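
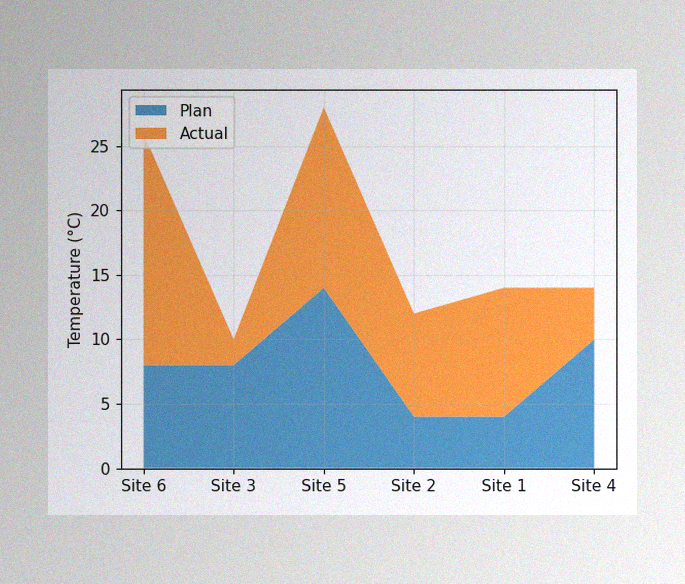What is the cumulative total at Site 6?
26°C

The image has some photo noise and uneven lighting. The stacked total at Site 6 reaches 26°C.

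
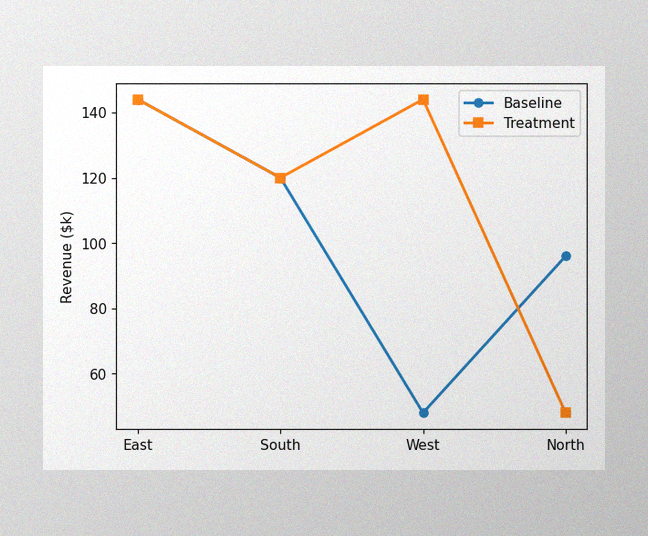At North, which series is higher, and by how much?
The image has some photo noise and uneven lighting. At North, Baseline sits above the other line by $48k.

Baseline, by $48k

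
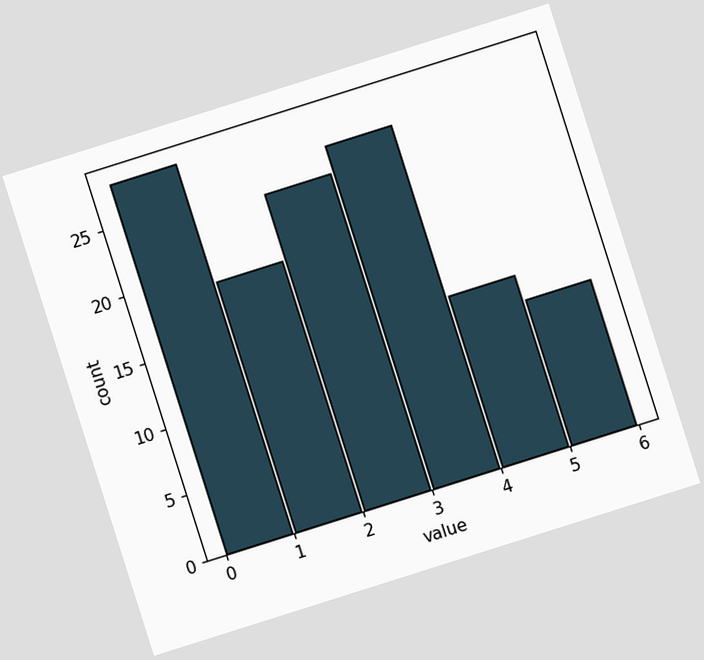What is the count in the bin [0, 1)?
28

The chart is tilted about 18° counter-clockwise. The [0, 1) bin has height 28.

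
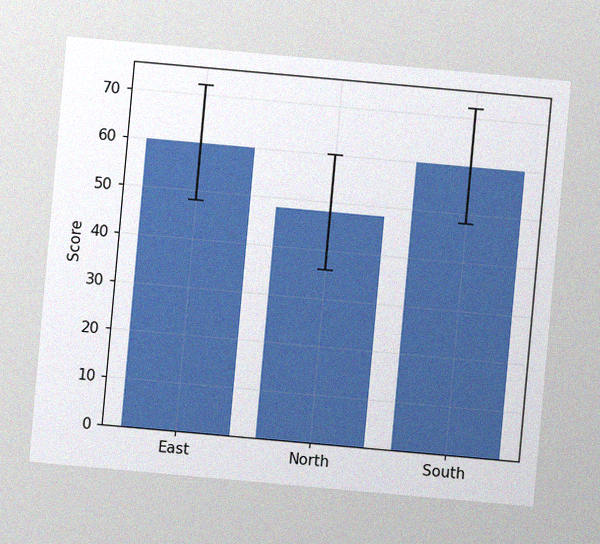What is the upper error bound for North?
60

The chart is tilted about 5° clockwise, with some photo noise. The North bar's upper whisker reaches 60.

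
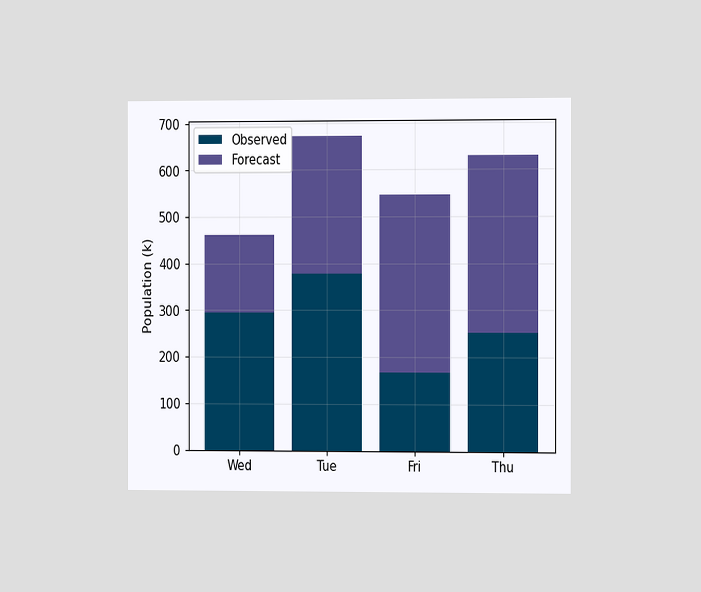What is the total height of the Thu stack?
630k

The chart is viewed slightly from the right. The Thu stack's top reaches 630k on the y-axis.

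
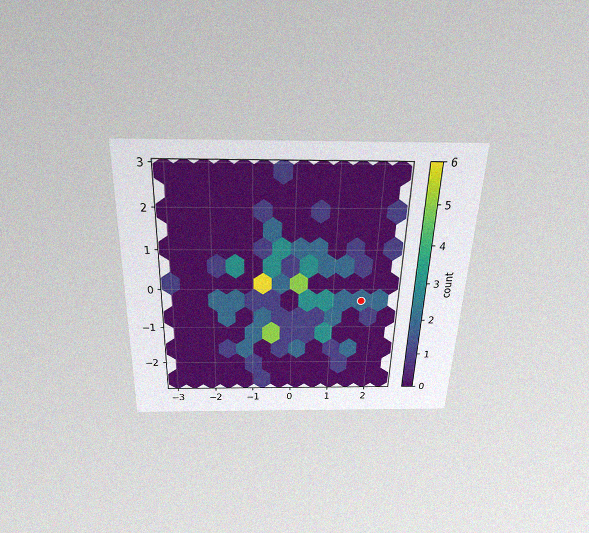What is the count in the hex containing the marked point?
The chart is viewed slightly from above, with some photo noise. The marked hex reads 2 on the colorbar.

2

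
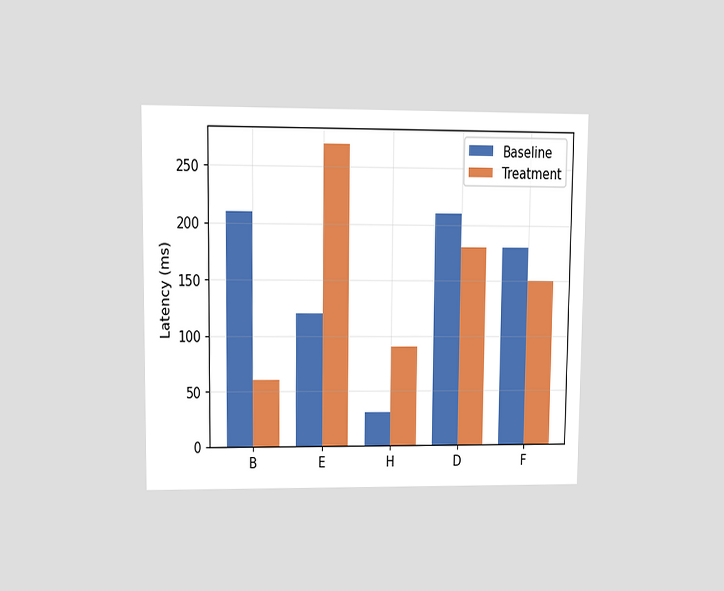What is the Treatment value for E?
The chart is viewed at a slight angle. The Treatment bar at E reaches 270ms on the y-axis.

270ms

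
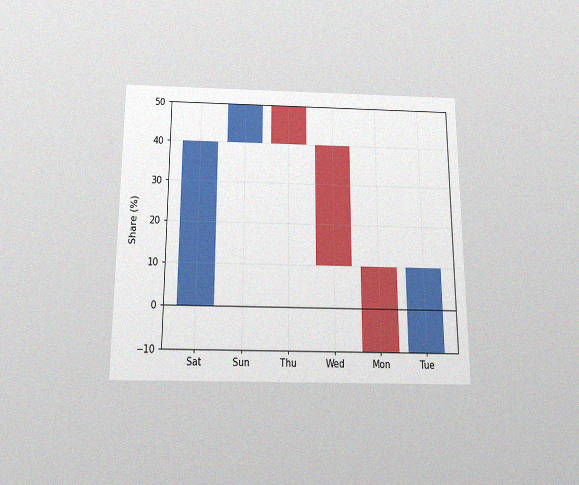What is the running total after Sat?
The chart is viewed slightly from below, with some photo noise. After Sat the running total reaches 40%.

40%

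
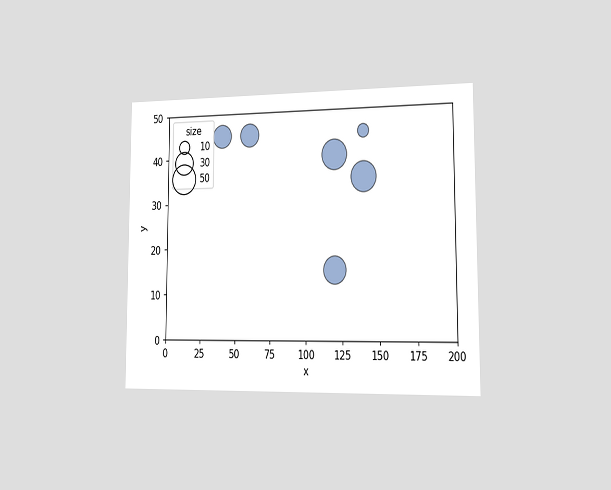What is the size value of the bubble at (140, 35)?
50

The chart is viewed slightly from the right. Matching the bubble at (140, 35) against the size legend gives 50.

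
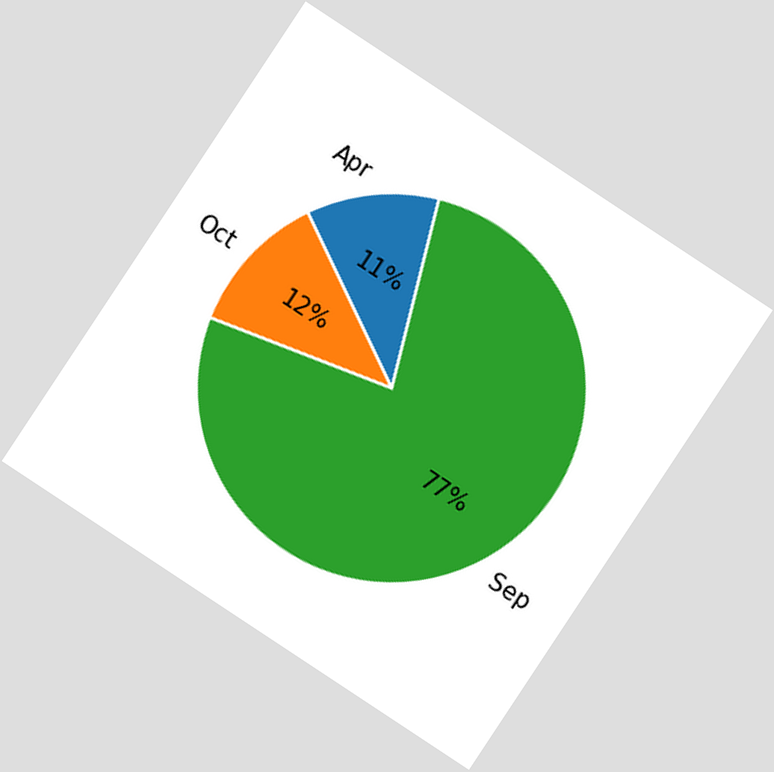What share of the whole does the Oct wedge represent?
The chart is tilted about 33° clockwise. The Oct slice takes up 12% of the pie.

12%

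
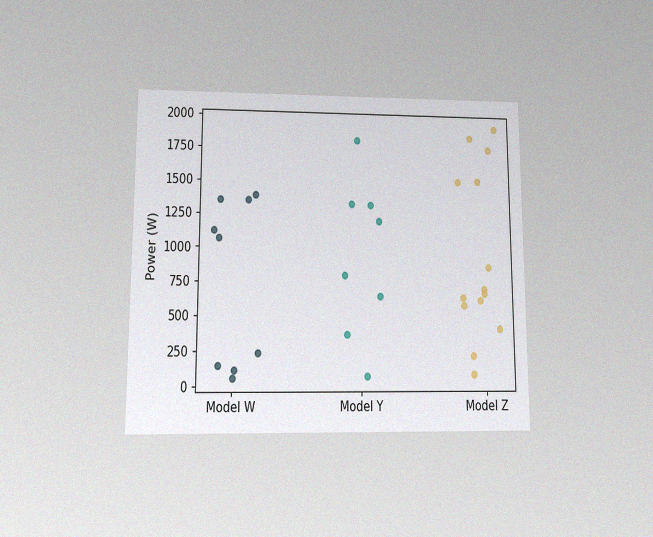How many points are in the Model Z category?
The chart is viewed at a slight angle, with some photo noise. Counting the markers in the Model Z column gives 14.

14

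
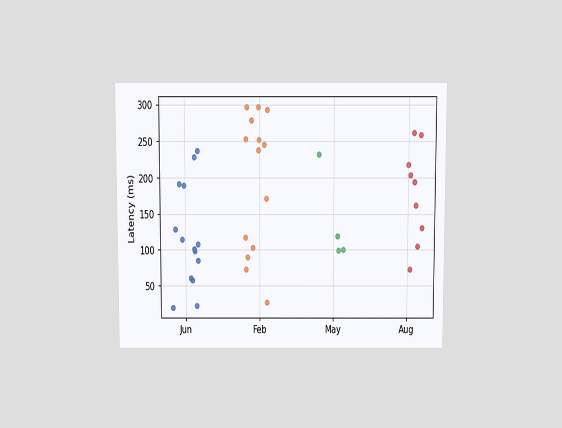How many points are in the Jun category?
14

The chart is viewed slightly from above. Counting the markers in the Jun column gives 14.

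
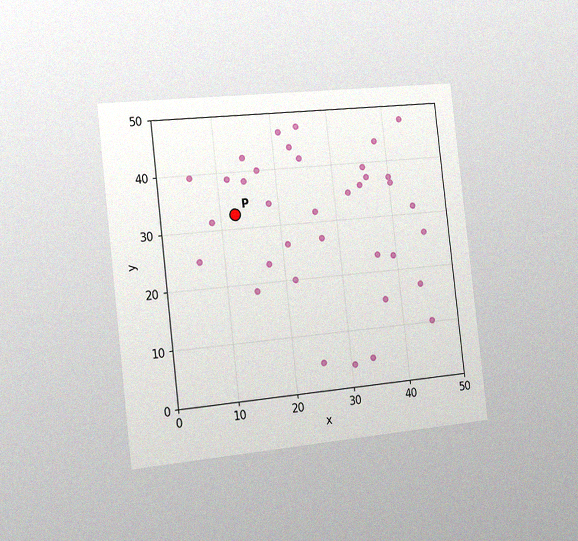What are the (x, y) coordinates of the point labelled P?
The chart is tilted about 7° counter-clockwise and viewed slightly from the left, with some photo noise. Following the gridlines from P to each axis, P sits at (12.5, 32.5).

(12.5, 32.5)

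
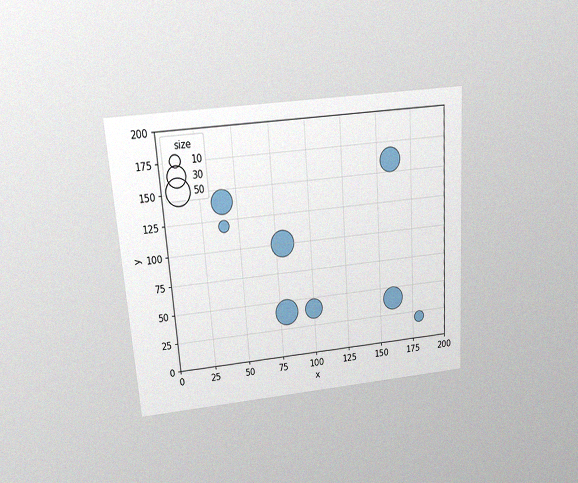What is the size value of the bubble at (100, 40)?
The chart is tilted about 4° counter-clockwise and viewed slightly from above, with some photo noise. Matching the bubble at (100, 40) against the size legend gives 30.

30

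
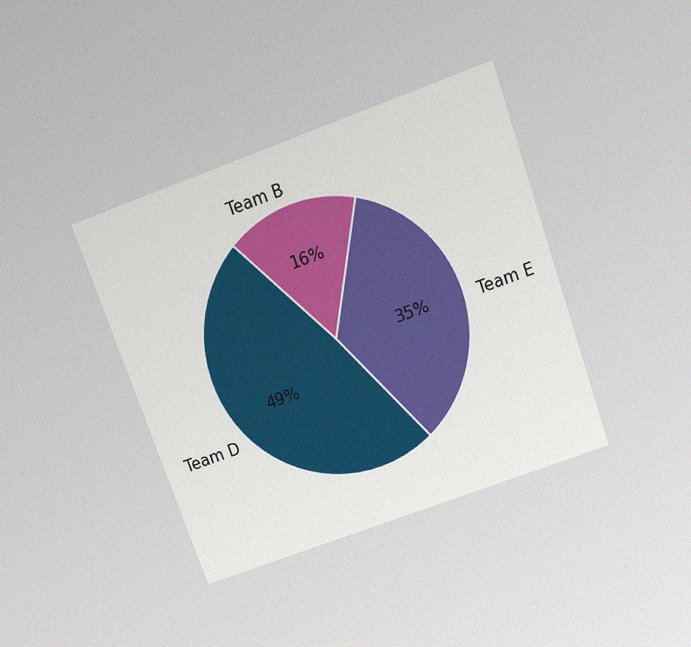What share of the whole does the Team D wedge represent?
49%

The chart is tilted about 20° counter-clockwise and viewed slightly from above, with some photo noise. The Team D slice takes up 49% of the pie.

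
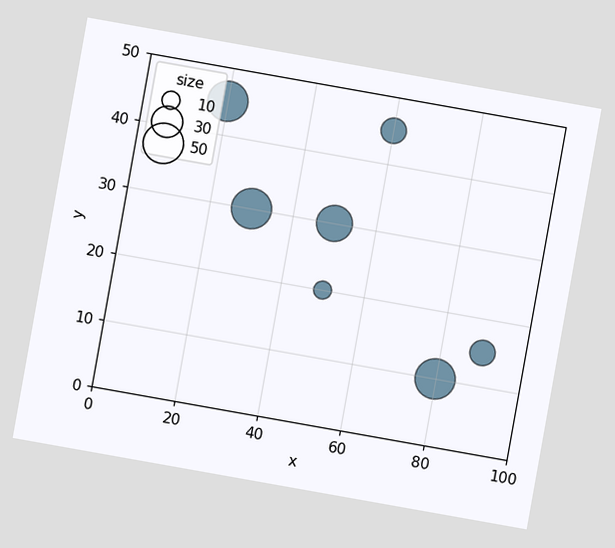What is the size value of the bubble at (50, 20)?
The chart is tilted about 10° clockwise. Matching the bubble at (50, 20) against the size legend gives 10.

10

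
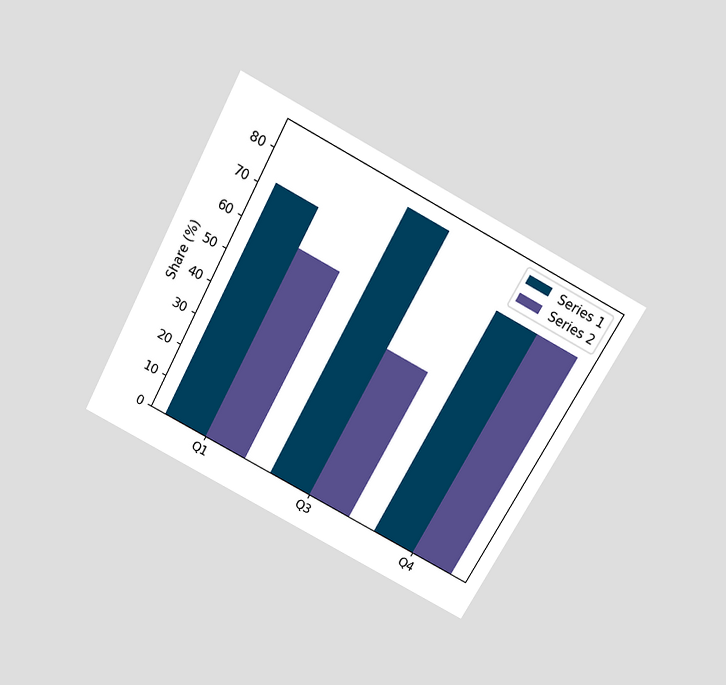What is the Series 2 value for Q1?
The chart is tilted about 28° clockwise and viewed slightly from above. The Series 2 bar at Q1 reaches 60% on the y-axis.

60%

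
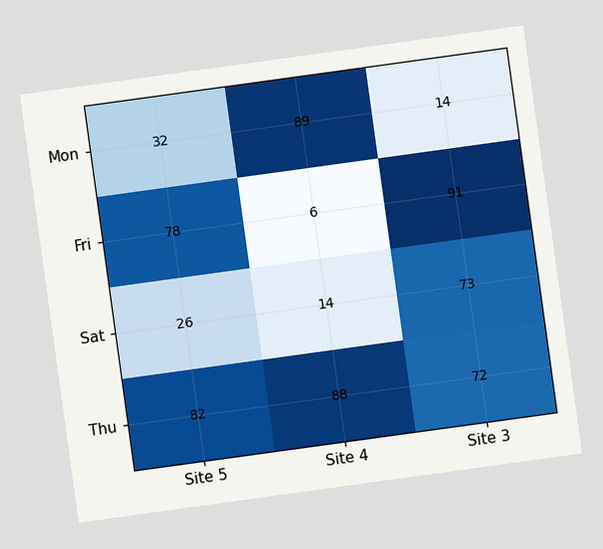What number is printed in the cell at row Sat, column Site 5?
26

The chart is tilted about 8° counter-clockwise. The (Sat, Site 5) cell reads 26.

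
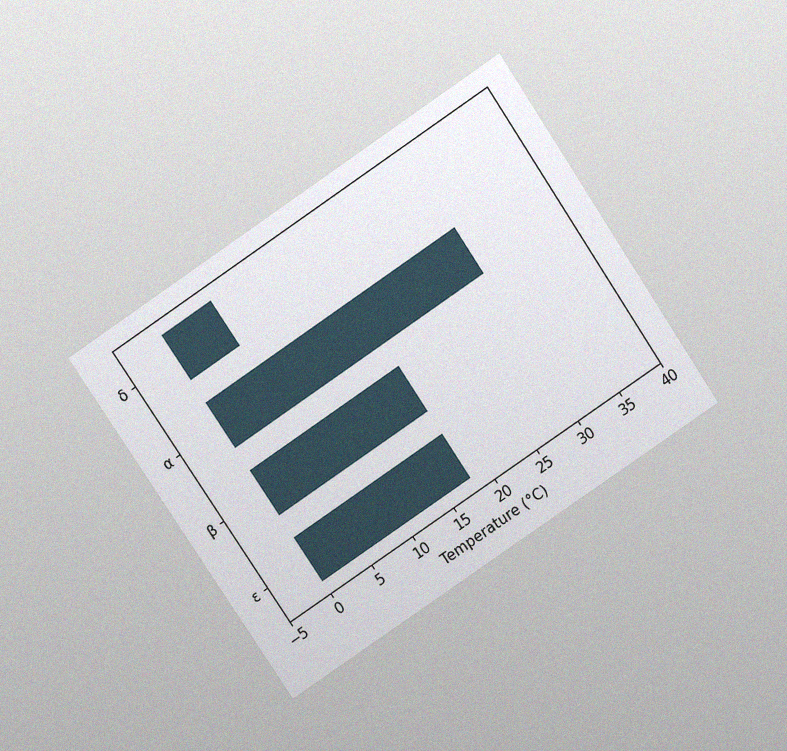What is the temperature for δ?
The chart is tilted about 34° counter-clockwise and viewed slightly from above, with some photo noise. Reading along the chart's x-axis, the δ bar reaches 6°C.

6°C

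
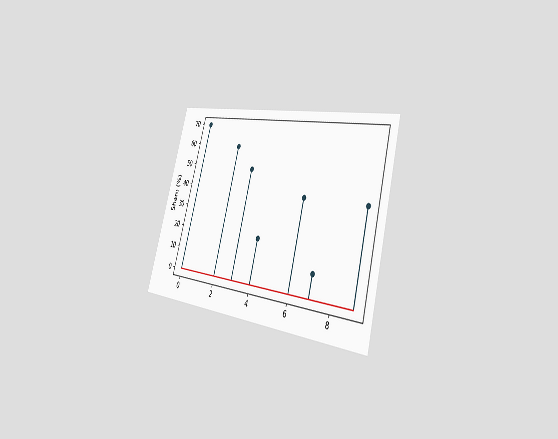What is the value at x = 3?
50%

The chart is tilted about 15° clockwise and viewed slightly from the right. The stem at x=3 reaches 50%.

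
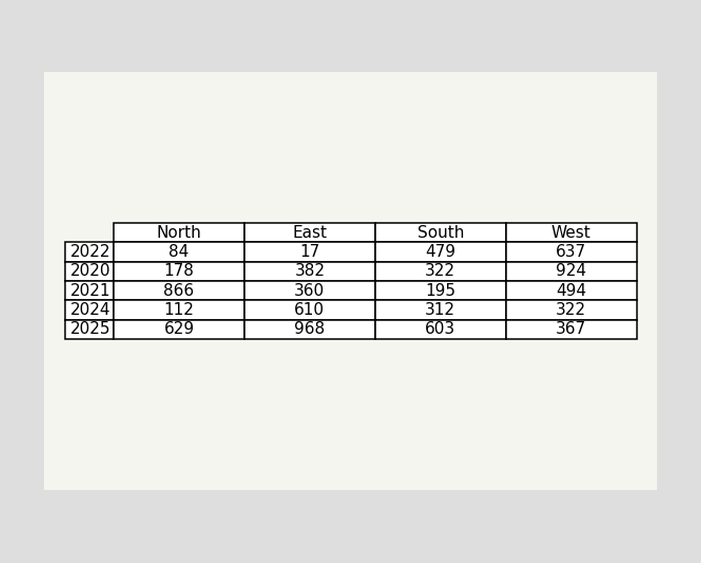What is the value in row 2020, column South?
The (2020, South) cell reads 322.

322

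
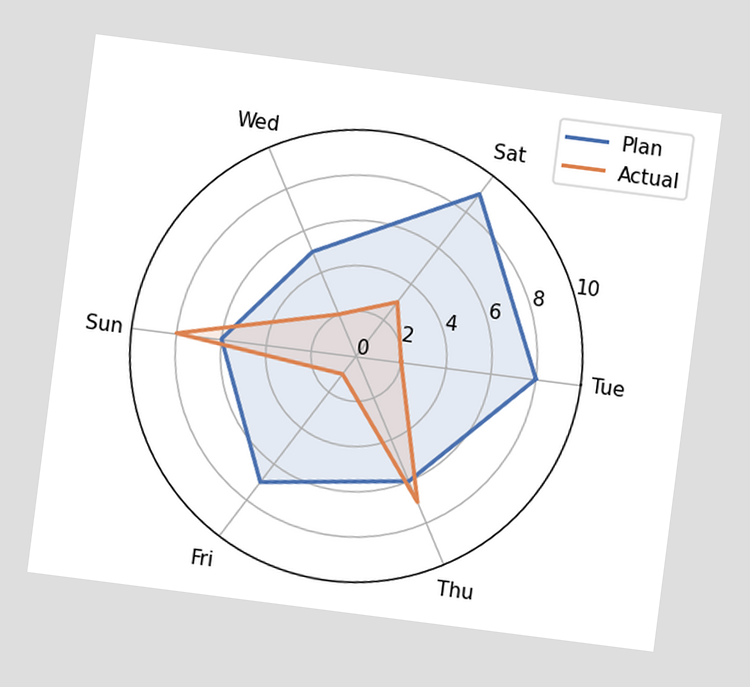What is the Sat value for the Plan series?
9

The chart is tilted about 7° clockwise. On the Sat axis, Plan reaches 9.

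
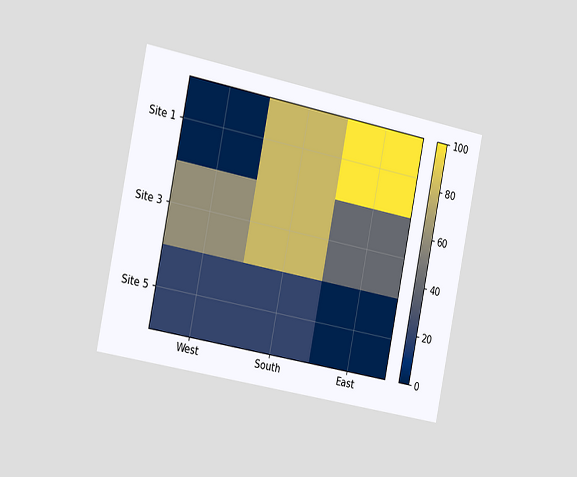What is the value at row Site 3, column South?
80

The chart is tilted about 11° clockwise and viewed slightly from the left. Matching cell (Site 3, South) against the colorbar gives 80.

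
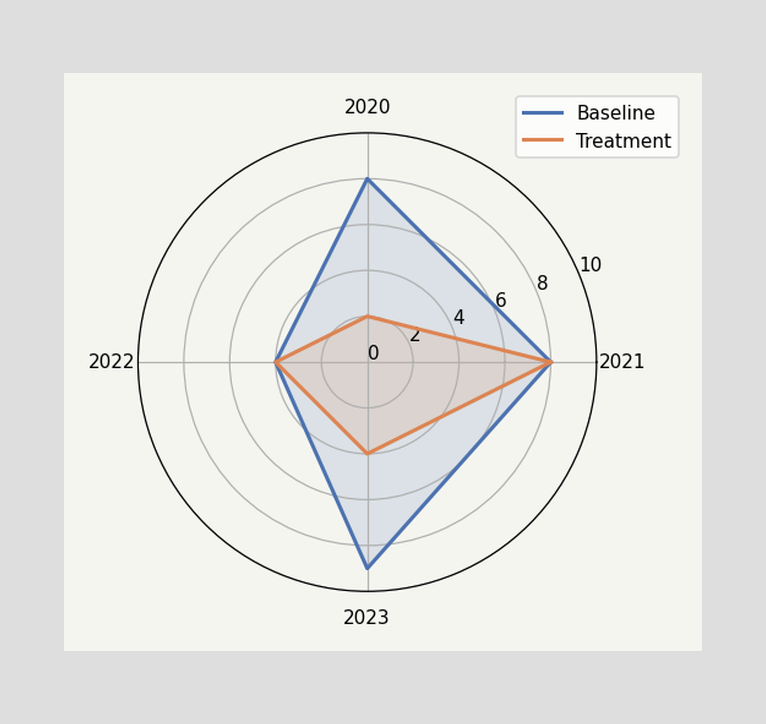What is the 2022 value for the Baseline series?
On the 2022 axis, Baseline reaches 4.

4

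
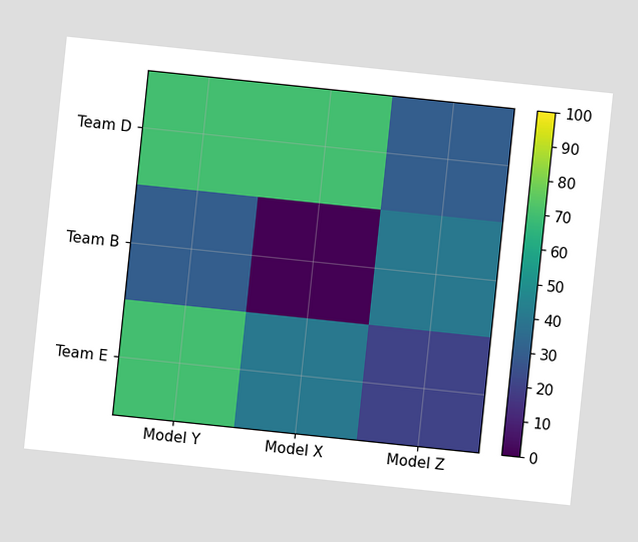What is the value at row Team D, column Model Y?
The chart is tilted about 6° clockwise. Matching cell (Team D, Model Y) against the colorbar gives 70.

70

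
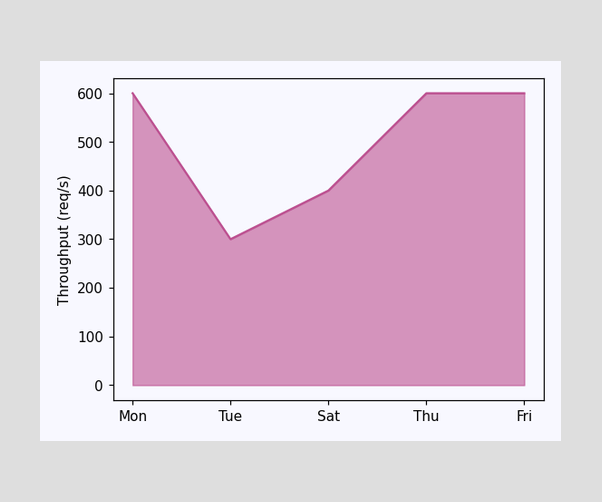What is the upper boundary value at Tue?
300req/s

At Tue the upper boundary is at 300req/s.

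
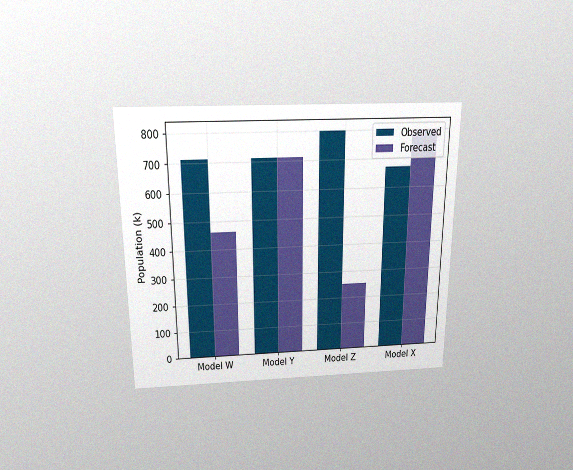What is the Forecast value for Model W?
462k

The chart is viewed slightly from above, with some photo noise. The Forecast bar at Model W reaches 462k on the y-axis.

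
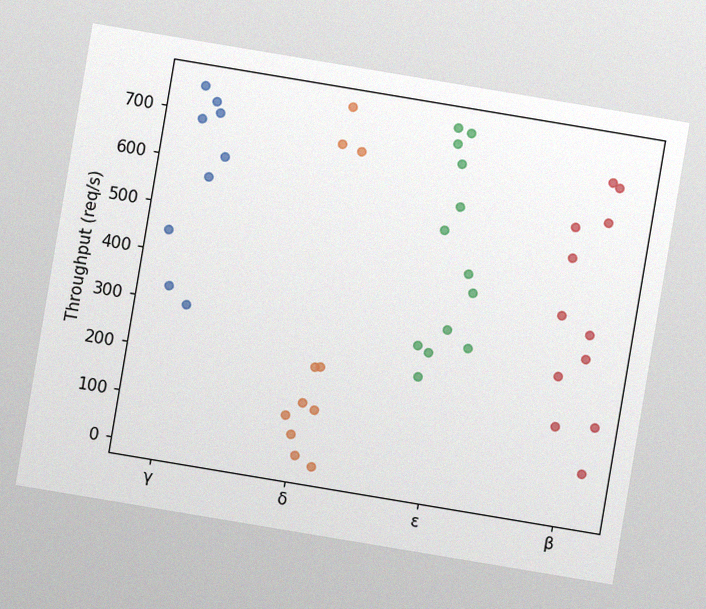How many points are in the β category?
12

The chart is tilted about 9° clockwise, with some photo noise. Counting the markers in the β column gives 12.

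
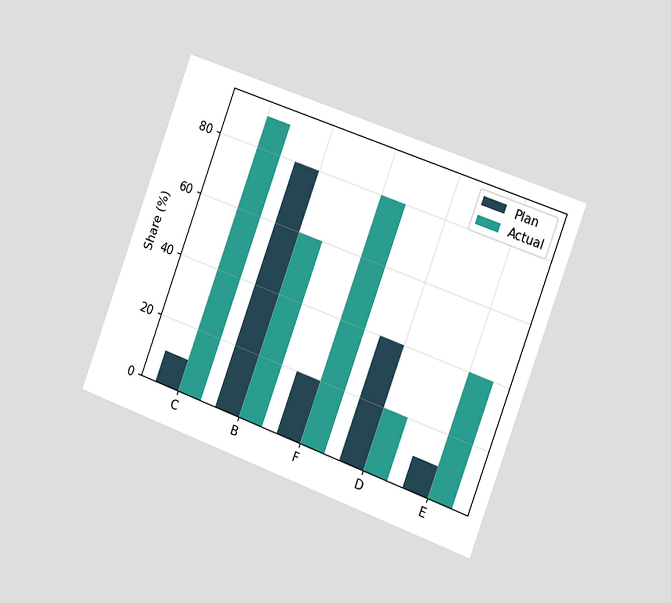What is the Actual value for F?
80%

The chart is tilted about 20° clockwise and viewed slightly from the right. The Actual bar at F reaches 80% on the y-axis.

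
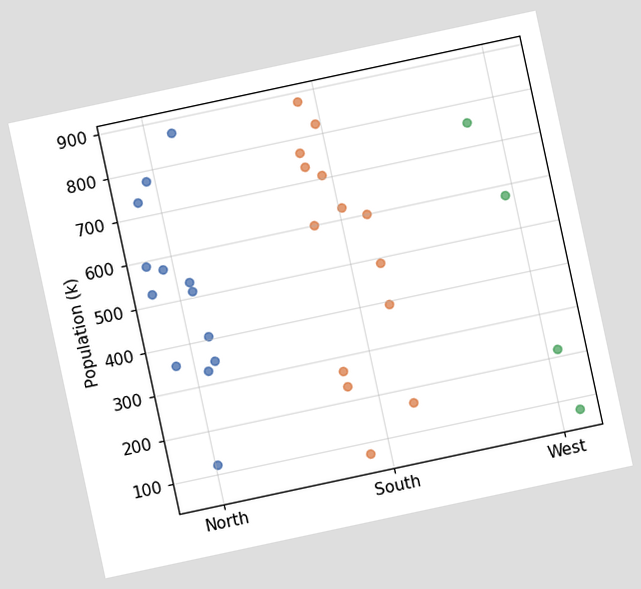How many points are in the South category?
14

The chart is tilted about 12° counter-clockwise. Counting the markers in the South column gives 14.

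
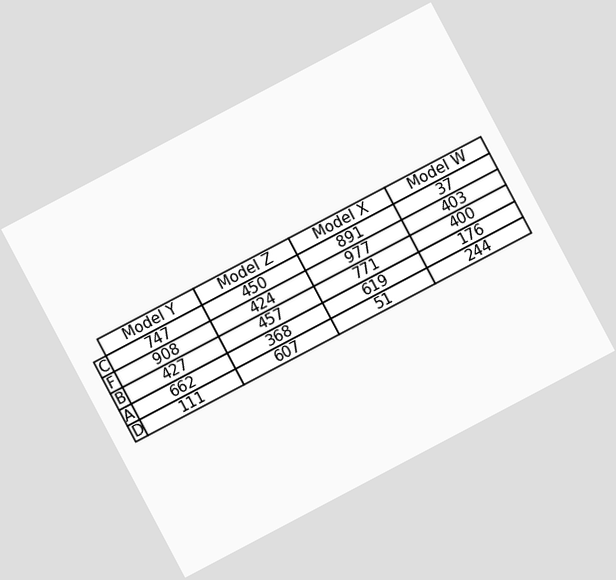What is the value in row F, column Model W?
403

The chart is tilted about 28° counter-clockwise. The (F, Model W) cell reads 403.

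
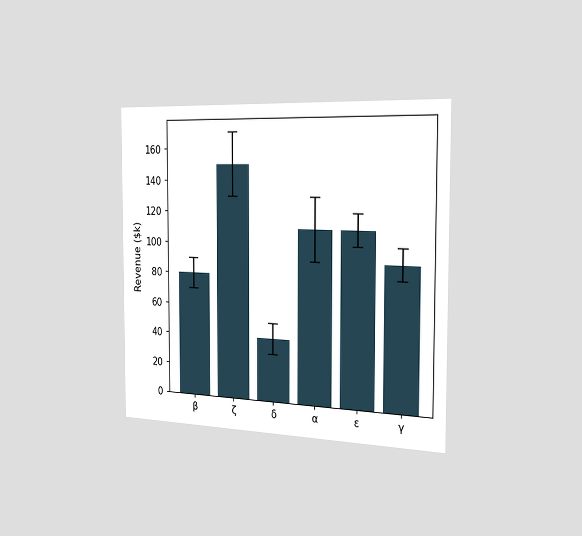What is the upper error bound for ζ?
$170k

The chart is viewed slightly from the right. The ζ bar's upper whisker reaches $170k.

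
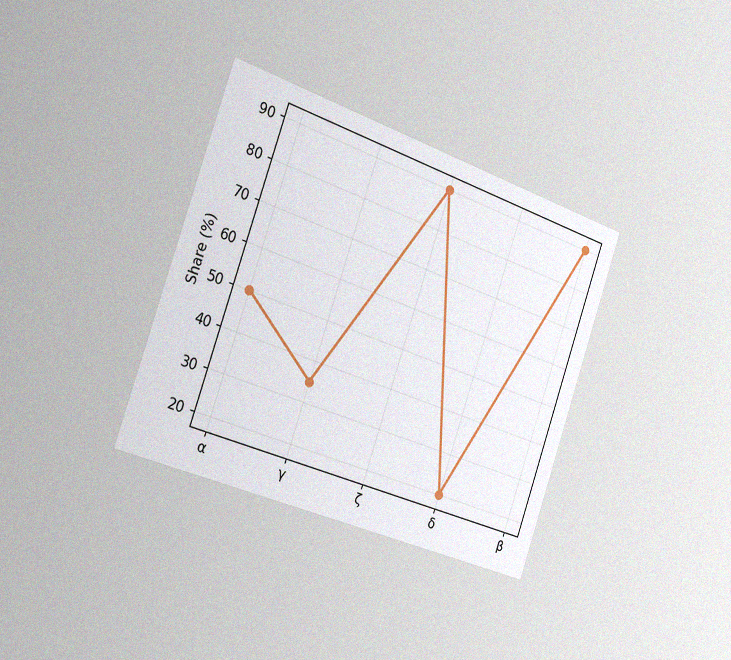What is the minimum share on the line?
20%

The chart is tilted about 19° clockwise and viewed slightly from the left, with some photo noise. The lowest point is at δ, and reading across to the y-axis gives 20%.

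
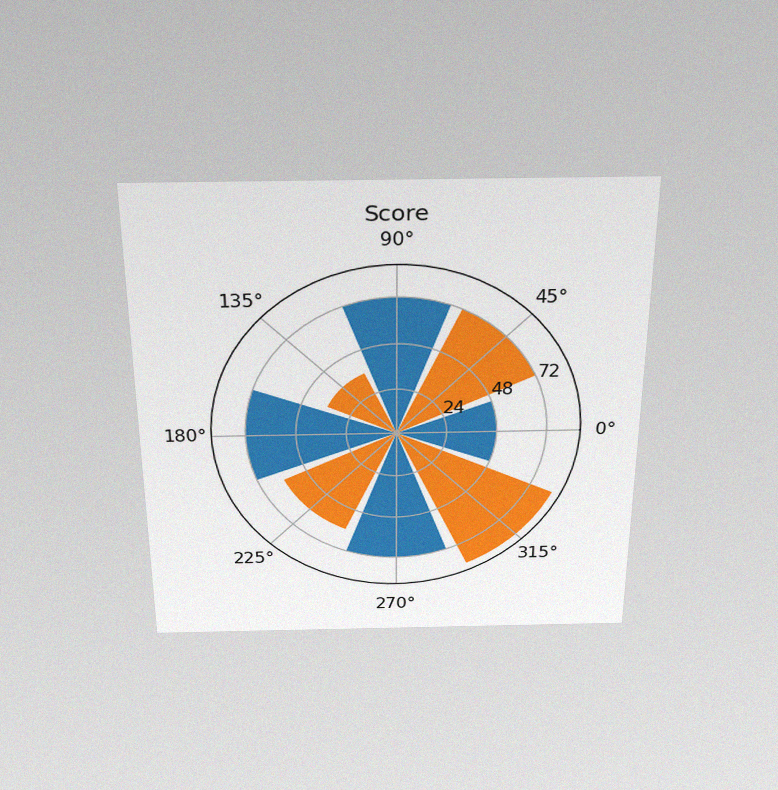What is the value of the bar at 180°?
72

The chart is viewed slightly from above, with some photo noise. The bar at 180° reaches 72 on the radial axis.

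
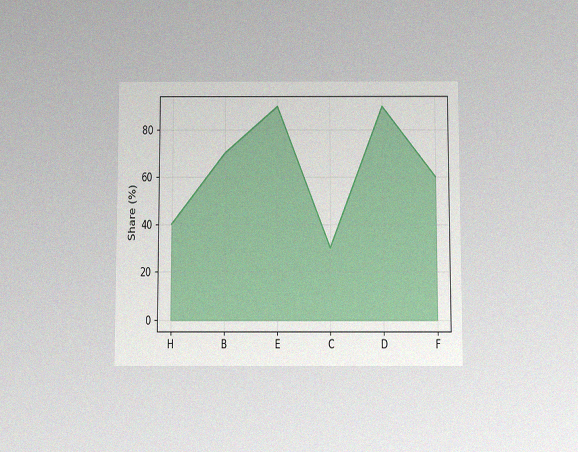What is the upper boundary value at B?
The chart is viewed slightly from below, with some photo noise. At B the upper boundary is at 70%.

70%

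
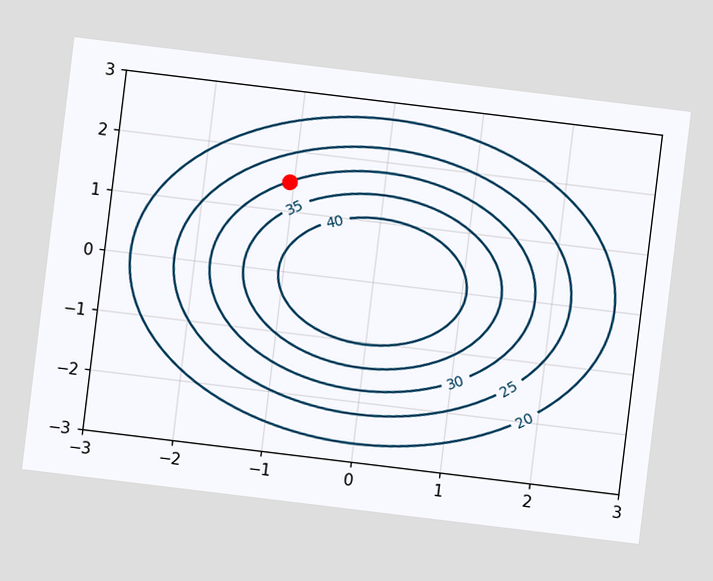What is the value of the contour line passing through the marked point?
The chart is tilted about 7° clockwise. The marked point sits on the contour labelled 30.

30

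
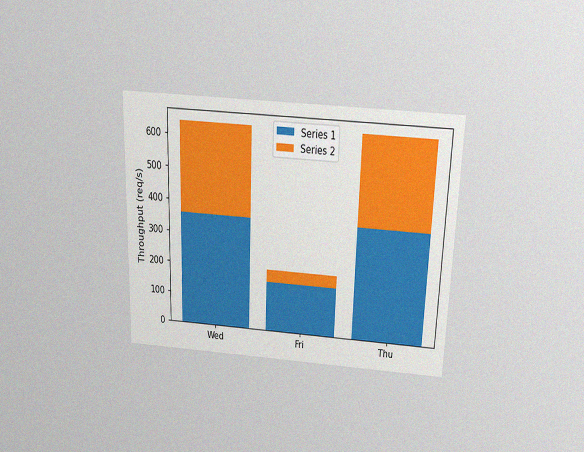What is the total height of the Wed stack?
The chart is viewed slightly from above, with some photo noise. The Wed stack's top reaches 640req/s on the y-axis.

640req/s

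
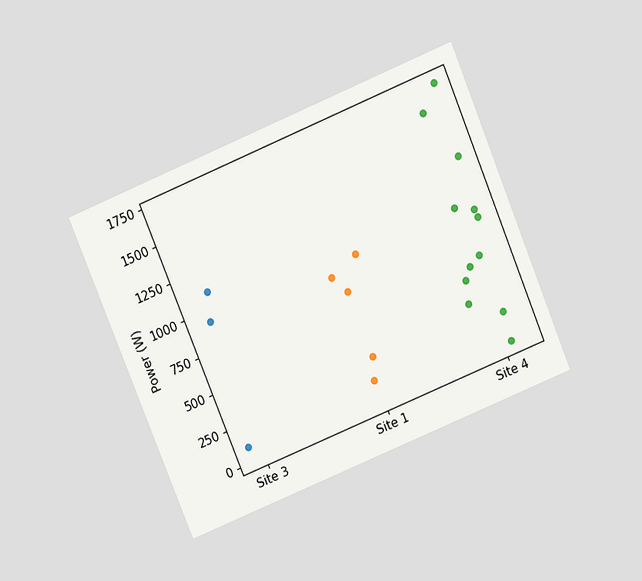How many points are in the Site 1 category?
5

The chart is tilted about 22° counter-clockwise and viewed slightly from above. Counting the markers in the Site 1 column gives 5.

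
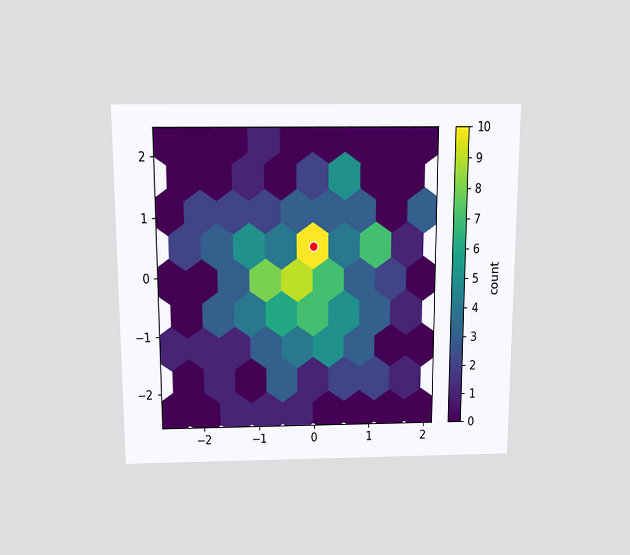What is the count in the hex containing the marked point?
10

The chart is viewed slightly from above. The marked hex reads 10 on the colorbar.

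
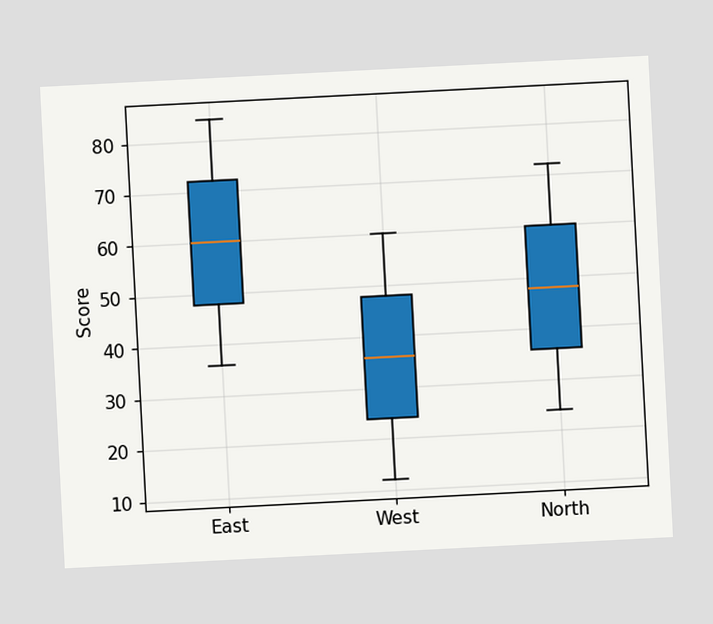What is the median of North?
The chart is tilted about 3° counter-clockwise. The median line in the North box sits at 48.

48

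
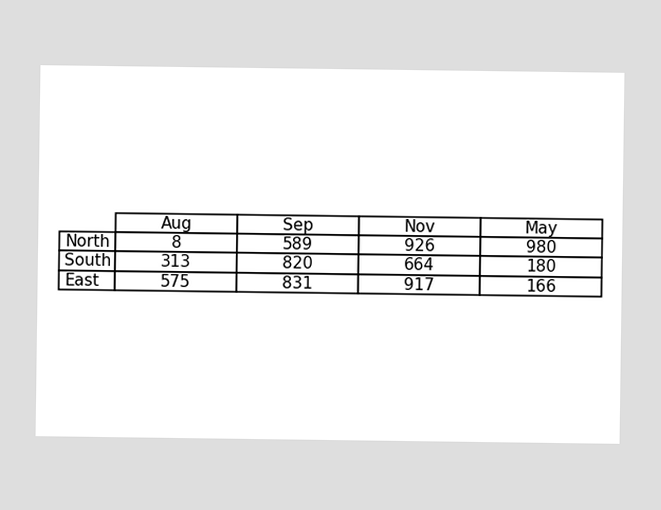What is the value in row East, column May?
166

The (East, May) cell reads 166.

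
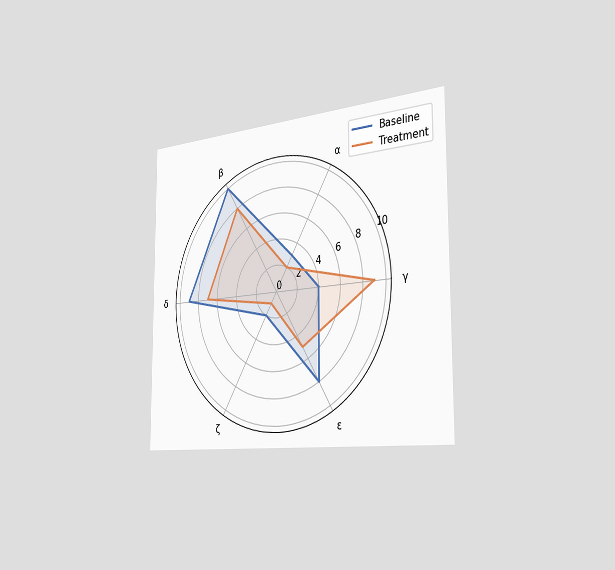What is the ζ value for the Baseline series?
The chart is viewed slightly from the right. On the ζ axis, Baseline reaches 2.

2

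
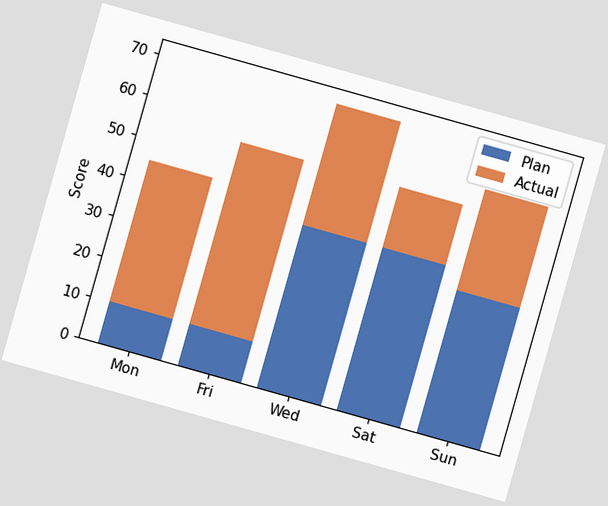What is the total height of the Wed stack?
70

The chart is tilted about 16° clockwise. The Wed stack's top reaches 70 on the y-axis.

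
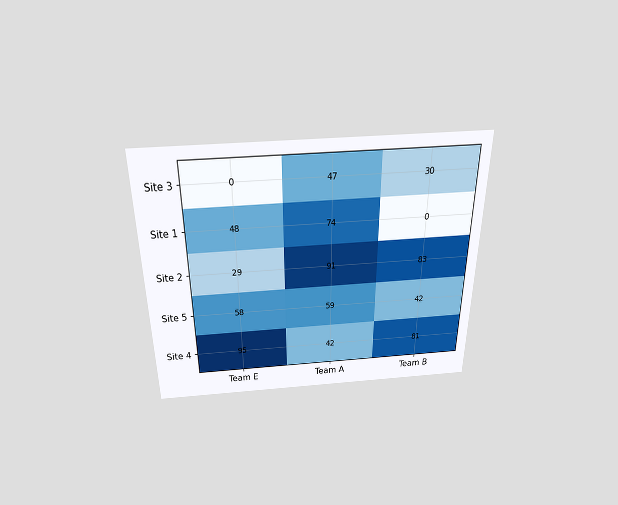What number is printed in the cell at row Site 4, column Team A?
The chart is viewed slightly from above. The (Site 4, Team A) cell reads 42.

42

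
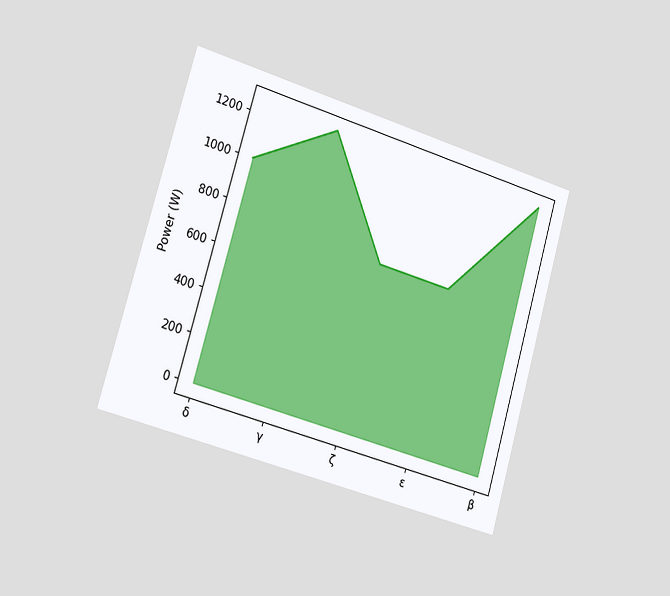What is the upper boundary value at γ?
The chart is tilted about 16° clockwise and viewed slightly from the left. At γ the upper boundary is at 1250W.

1250W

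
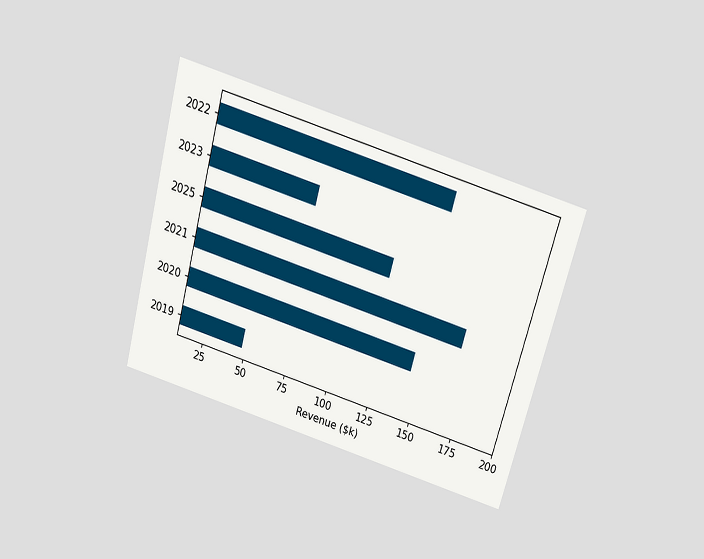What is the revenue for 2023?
$72k

The chart is tilted about 16° clockwise and viewed slightly from above. Reading along the chart's x-axis, the 2023 bar reaches $72k.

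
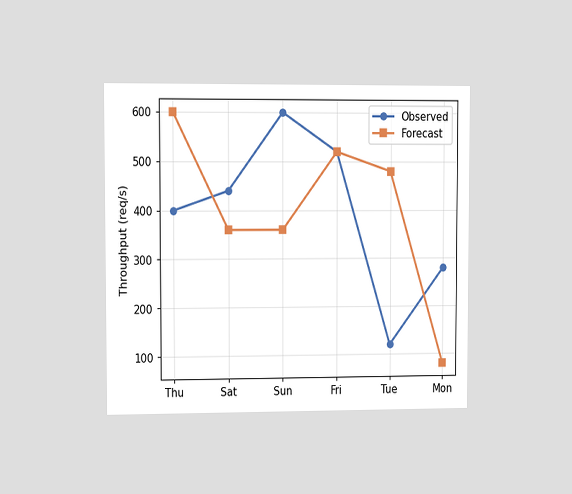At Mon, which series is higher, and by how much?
Observed, by 200req/s

The chart is viewed at a slight angle. At Mon, Observed sits above the other line by 200req/s.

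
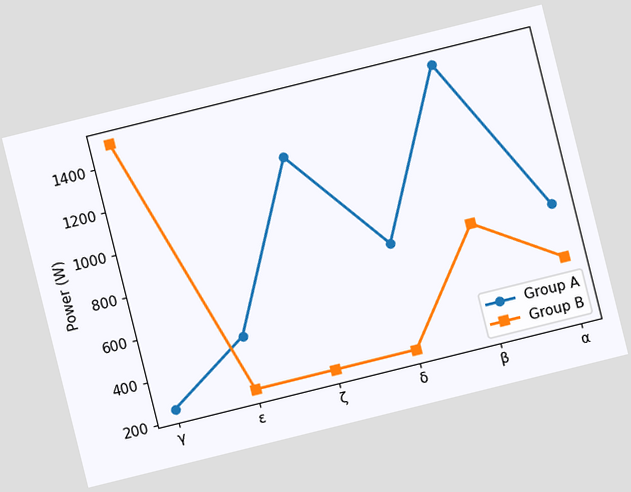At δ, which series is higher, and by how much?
Group A, by 500W

The chart is tilted about 14° counter-clockwise. At δ, Group A sits above the other line by 500W.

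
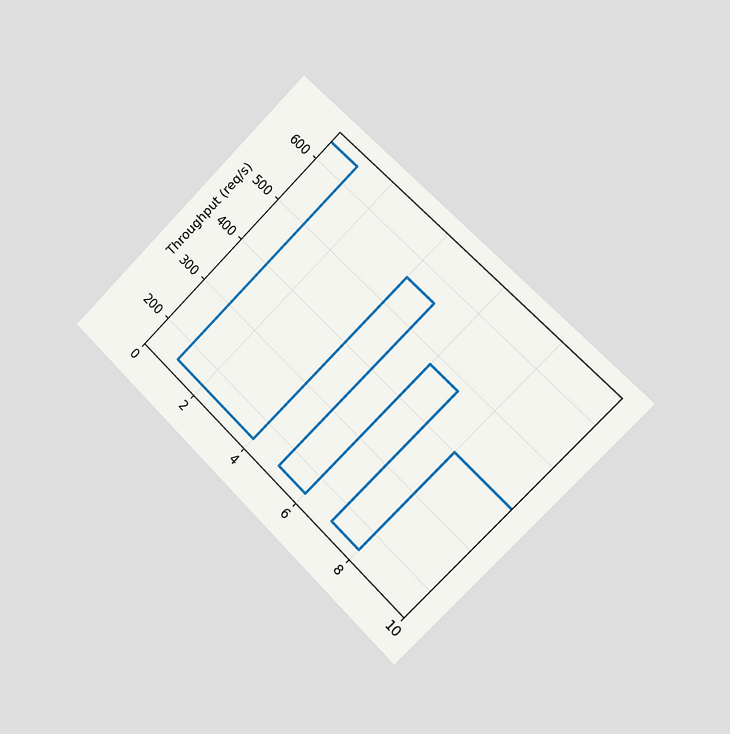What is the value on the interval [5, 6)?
160req/s

The chart is tilted about 45° clockwise and viewed slightly from the right. On [5, 6) the step sits at 160req/s.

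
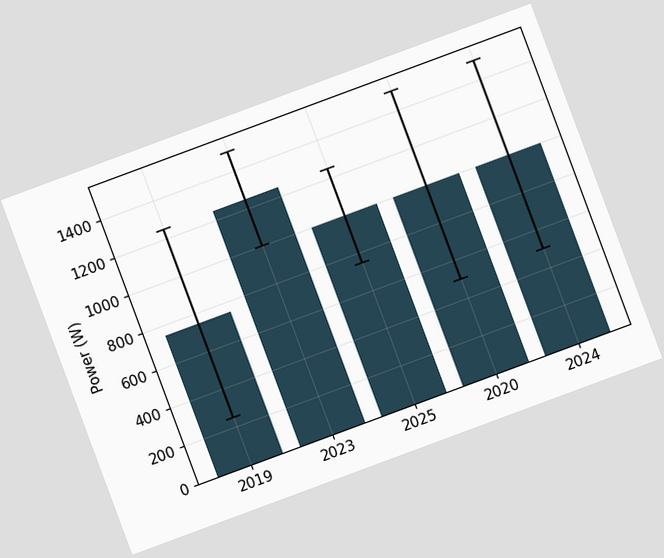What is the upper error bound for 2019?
1250W

The chart is tilted about 20° counter-clockwise. The 2019 bar's upper whisker reaches 1250W.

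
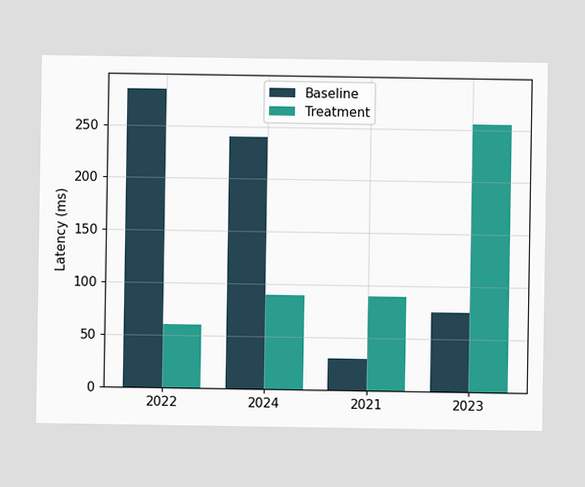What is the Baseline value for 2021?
The Baseline bar at 2021 reaches 30ms on the y-axis.

30ms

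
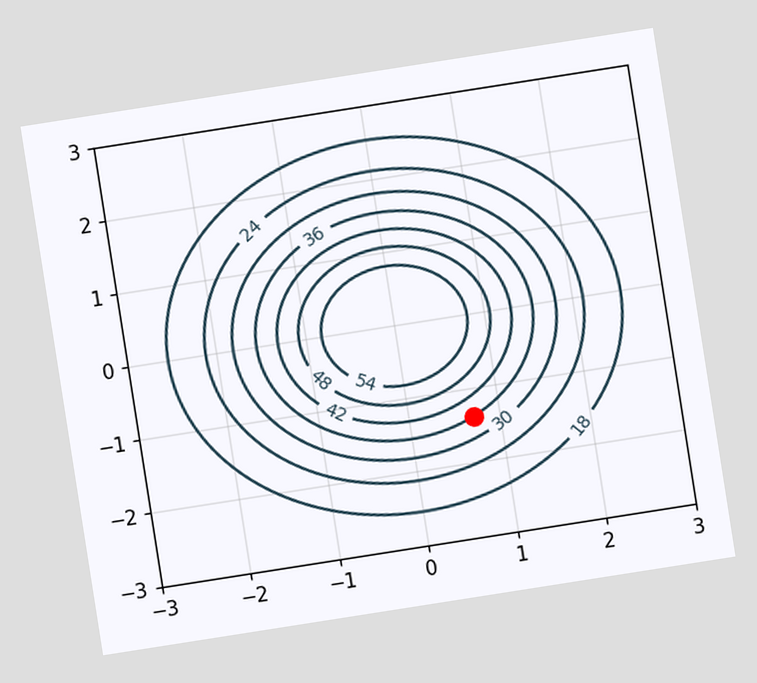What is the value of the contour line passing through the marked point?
The chart is tilted about 9° counter-clockwise. The marked point sits on the contour labelled 36.

36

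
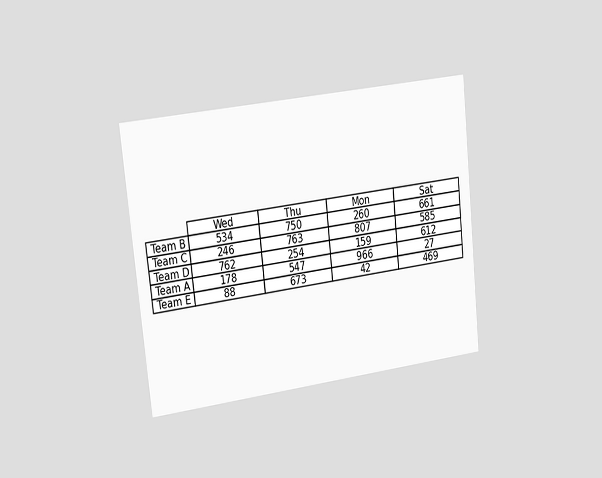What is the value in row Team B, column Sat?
The chart is tilted about 6° counter-clockwise and viewed slightly from the left. The (Team B, Sat) cell reads 661.

661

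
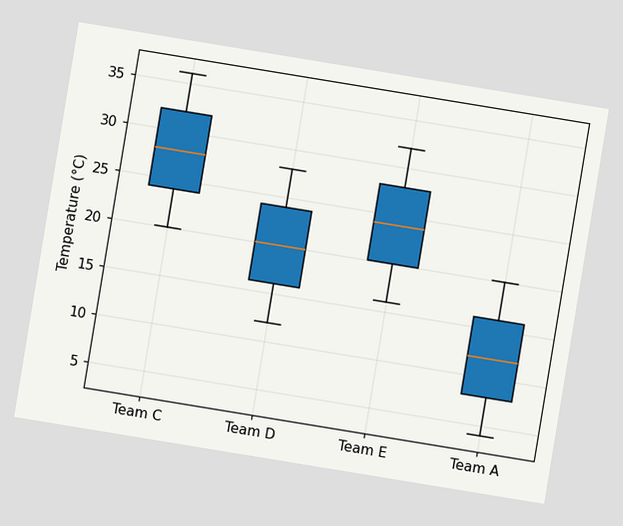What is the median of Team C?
28°C

The chart is tilted about 9° clockwise. The median line in the Team C box sits at 28°C.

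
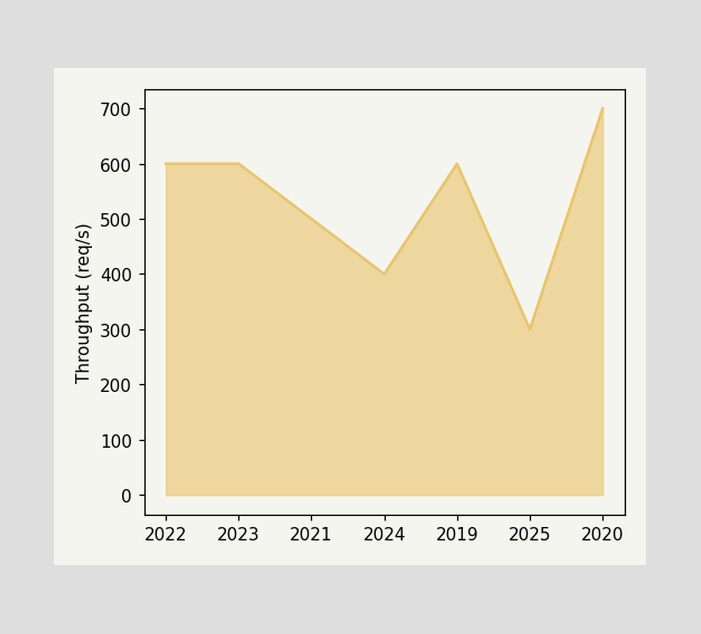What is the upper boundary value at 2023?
At 2023 the upper boundary is at 600req/s.

600req/s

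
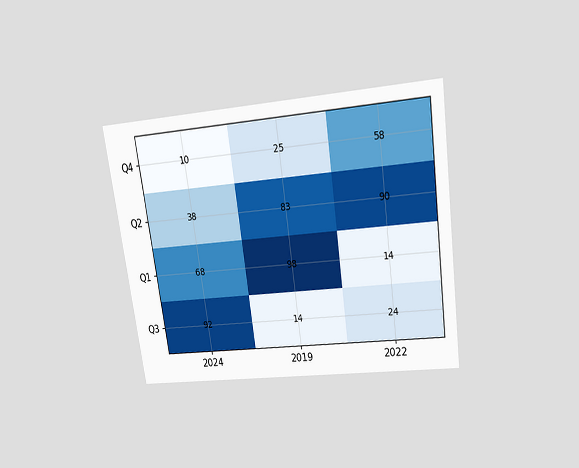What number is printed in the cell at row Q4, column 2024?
The chart is tilted about 8° counter-clockwise and viewed slightly from above. The (Q4, 2024) cell reads 10.

10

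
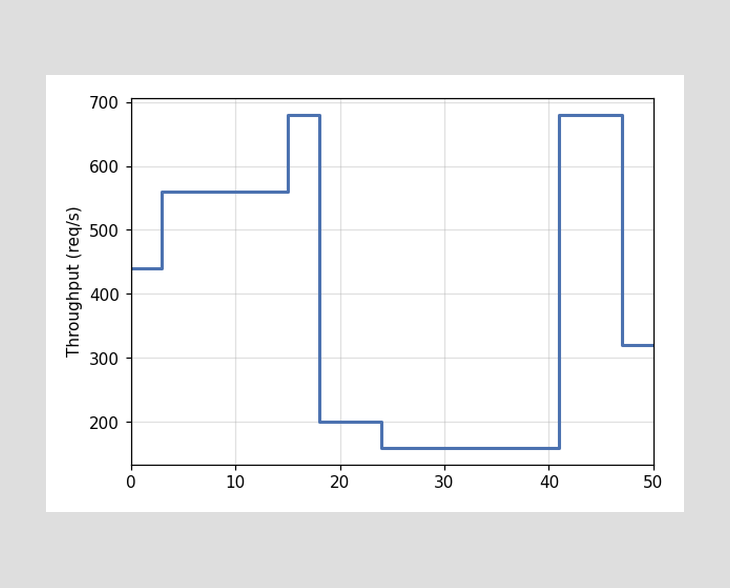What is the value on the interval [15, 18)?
680req/s

On [15, 18) the step sits at 680req/s.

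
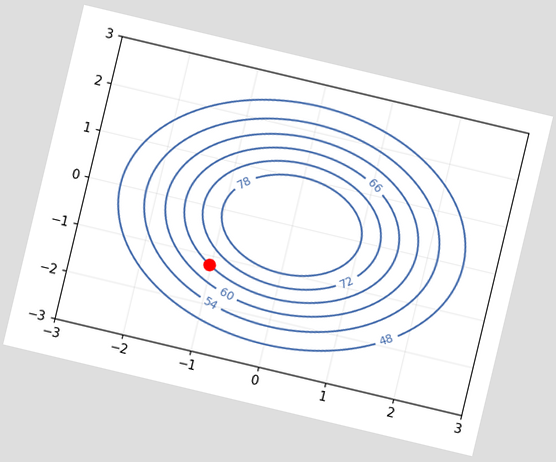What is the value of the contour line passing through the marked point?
The chart is tilted about 13° clockwise. The marked point sits on the contour labelled 66.

66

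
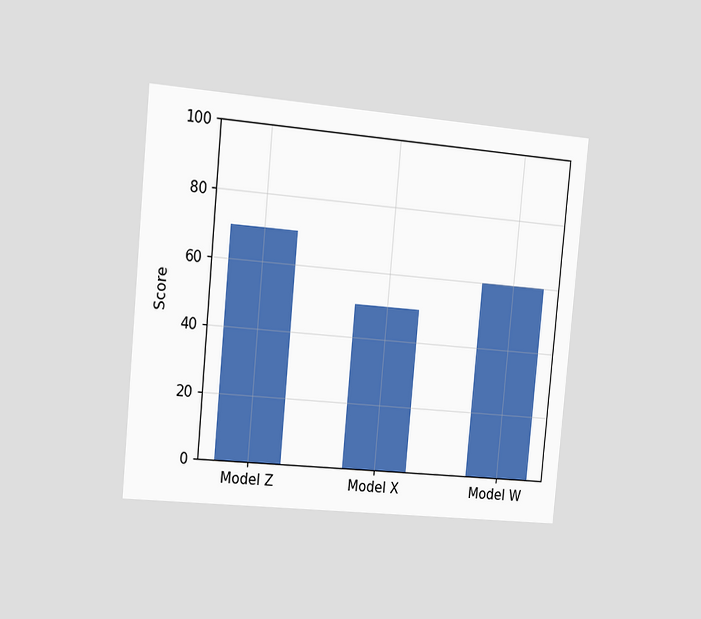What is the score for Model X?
50

The chart is tilted about 5° clockwise and viewed slightly from the left. Reading along the chart's y-axis, the Model X bar reaches 50.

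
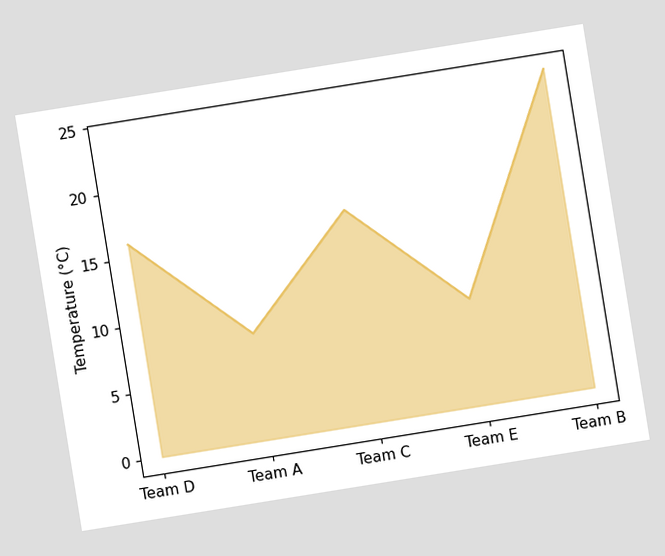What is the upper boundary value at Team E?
The chart is tilted about 9° counter-clockwise. At Team E the upper boundary is at 8°C.

8°C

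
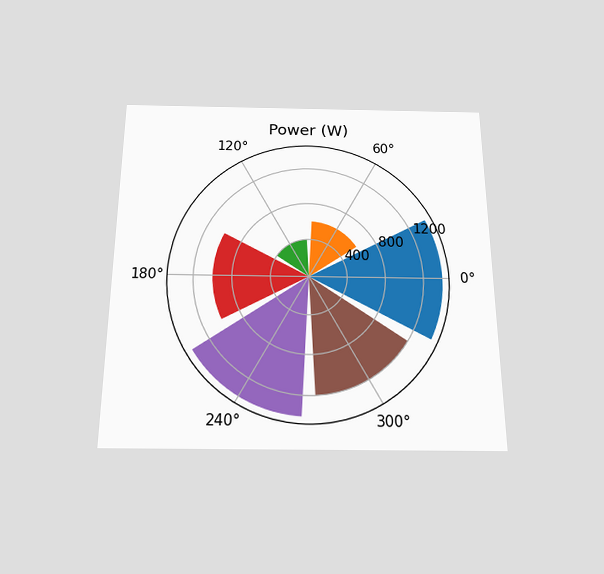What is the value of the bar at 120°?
The chart is viewed slightly from below. The bar at 120° reaches 400W on the radial axis.

400W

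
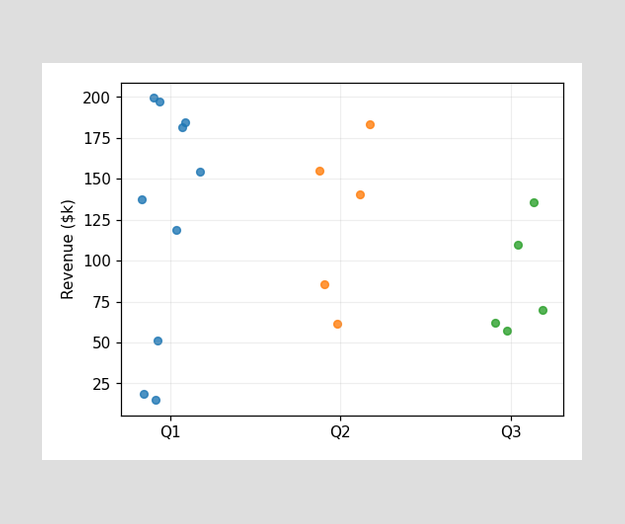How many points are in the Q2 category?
Counting the markers in the Q2 column gives 5.

5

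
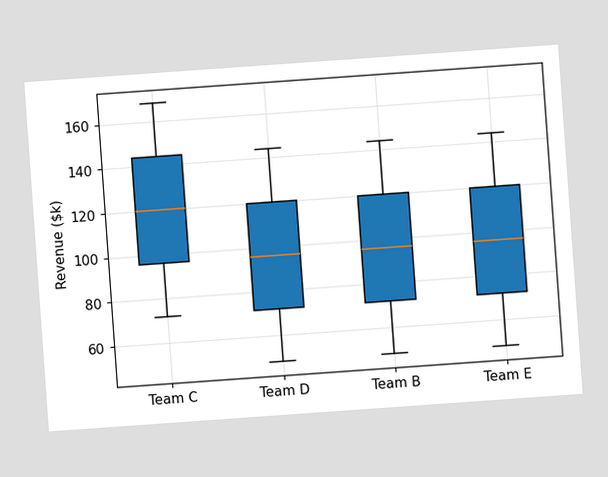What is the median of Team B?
$96k

The chart is tilted about 4° counter-clockwise. The median line in the Team B box sits at $96k.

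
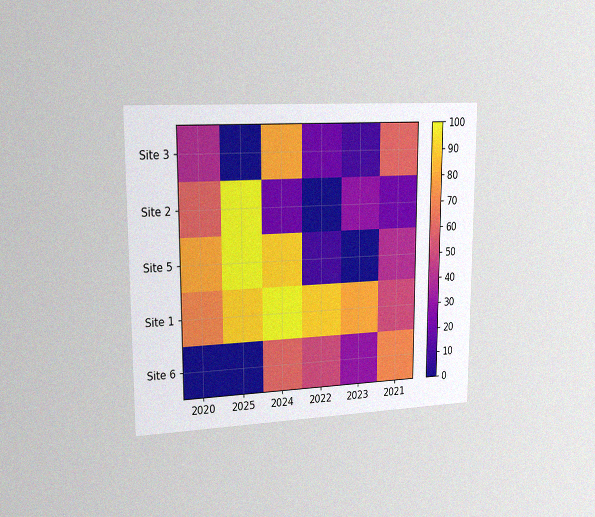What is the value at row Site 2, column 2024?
The chart is viewed slightly from the left, with some photo noise. Matching cell (Site 2, 2024) against the colorbar gives 20.

20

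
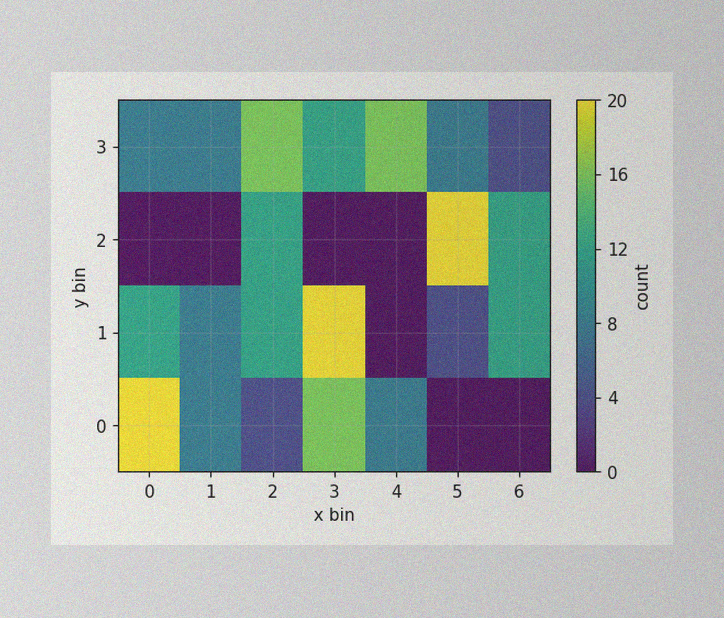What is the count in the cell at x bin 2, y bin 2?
12

The image has some photo noise and uneven lighting. Matching the cell (2, 2) against the colorbar gives 12.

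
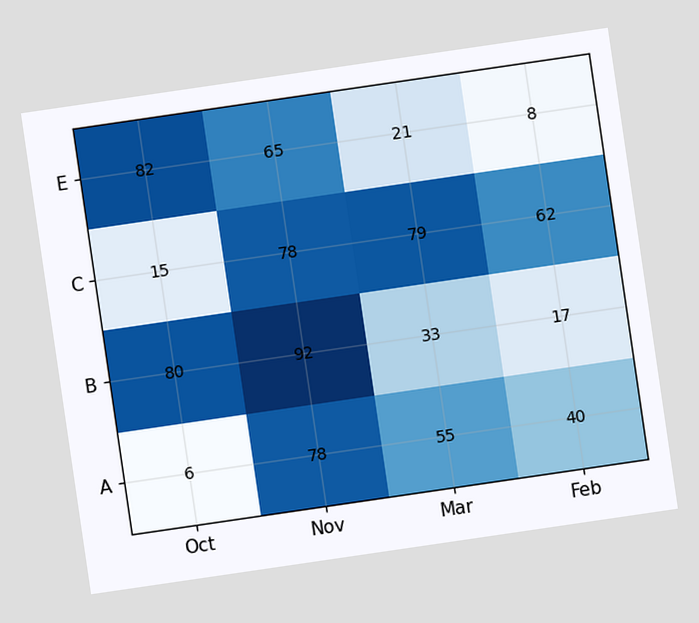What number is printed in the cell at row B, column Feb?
The chart is tilted about 8° counter-clockwise. The (B, Feb) cell reads 17.

17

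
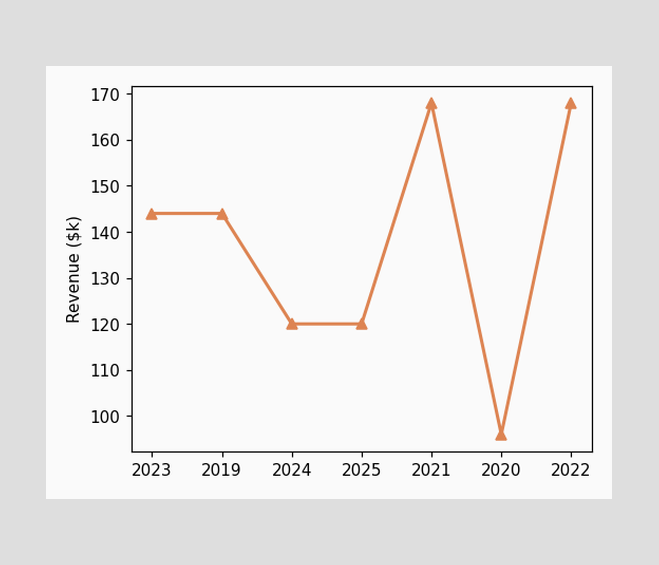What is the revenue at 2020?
$96k

At 2020, the line is at $96k.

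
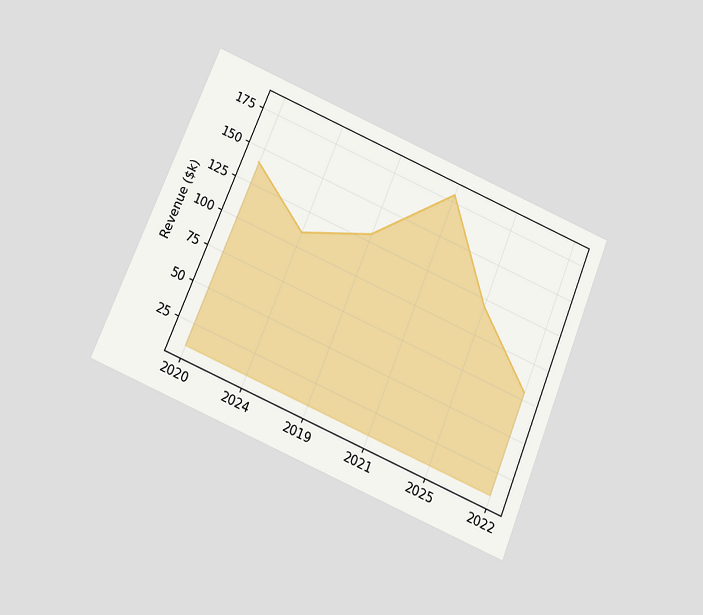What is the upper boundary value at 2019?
The chart is tilted about 22° clockwise and viewed slightly from below. At 2019 the upper boundary is at $130k.

$130k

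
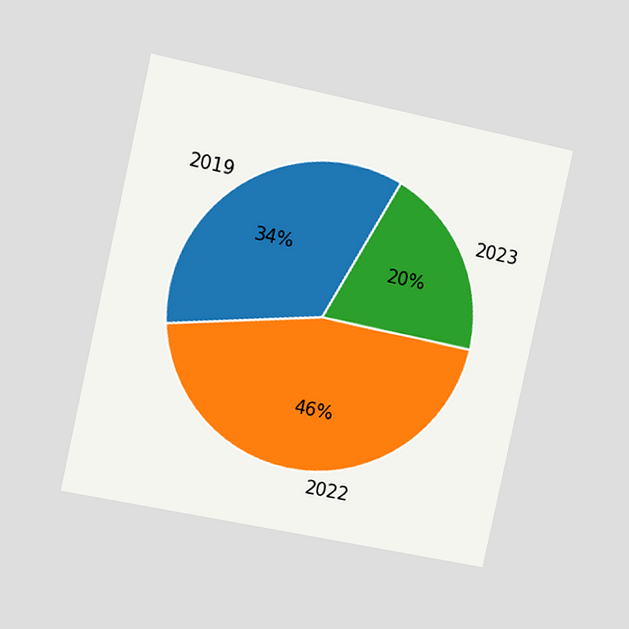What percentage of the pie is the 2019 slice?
The chart is tilted about 12° clockwise and viewed slightly from the left. The 2019 slice takes up 34% of the pie.

34%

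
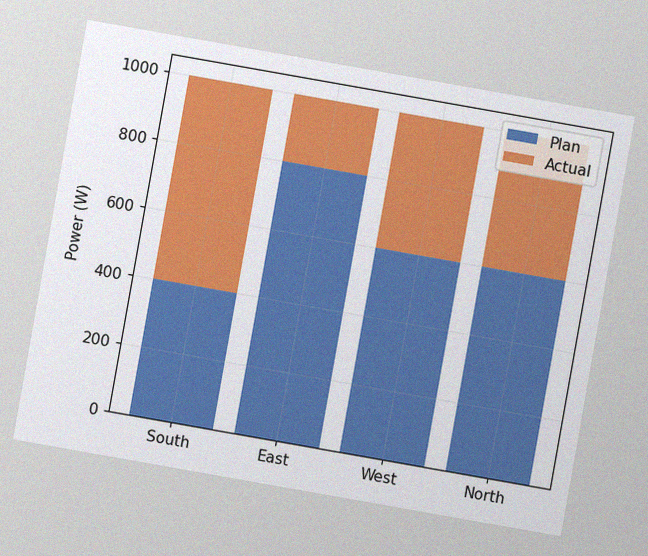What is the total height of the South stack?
1000W

The chart is tilted about 10° clockwise, with some photo noise. The South stack's top reaches 1000W on the y-axis.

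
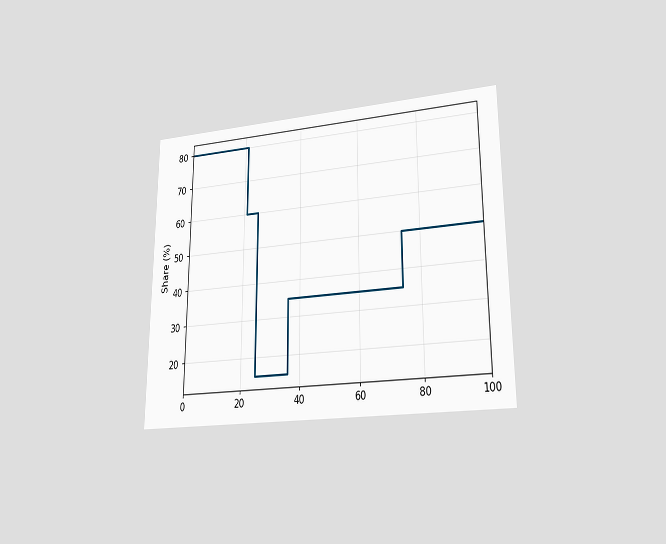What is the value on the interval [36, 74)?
35%

The chart is viewed at a slight angle. On [36, 74) the step sits at 35%.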